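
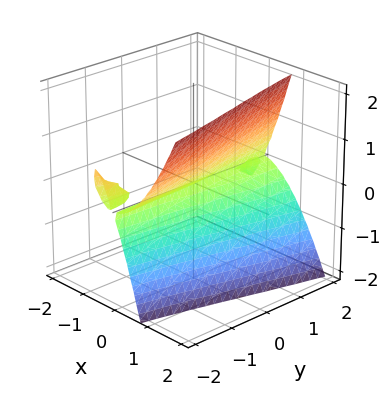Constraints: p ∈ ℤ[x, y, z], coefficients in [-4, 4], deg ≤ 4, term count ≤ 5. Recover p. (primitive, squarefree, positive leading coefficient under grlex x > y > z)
2*x^3 + x*y*z - z^2

1. I count 3 distinct pieces.
2. Degree: a generic line meets the surface in up to 3 points, so deg p = 3.
3. From the visible intercepts: the visible y-axis segment lies entirely on the surface; one x-axis crossing is at x = 0; it crosses the z-axis at the gridline z = 0.
4. Fitting integer coefficients to these (and the overall shape) gives p.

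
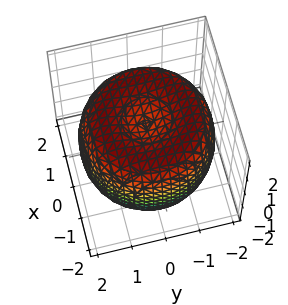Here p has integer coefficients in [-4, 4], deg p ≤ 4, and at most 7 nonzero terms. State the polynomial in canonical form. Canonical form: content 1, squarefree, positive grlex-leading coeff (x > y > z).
(a) The degree is 4 — no degree-3 surface has this shape.
(b) Symmetries: rotational symmetry about the z-axis ⇒ p depends on x, y only through x² + y².
(c) Checking where it meets the axes: the z-axis gridline crossings are at z ∈ {-1, 1}; a circular section at z = 1 has radius between 1 and 2.
(d) Solving for integer coefficients yields p as stated.

x^4 + 2*x^2*y^2 + y^4 - 3*x^2 - 3*y^2 + 2*z^2 - 2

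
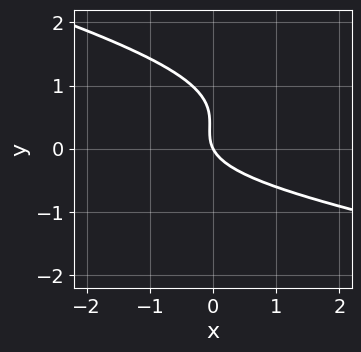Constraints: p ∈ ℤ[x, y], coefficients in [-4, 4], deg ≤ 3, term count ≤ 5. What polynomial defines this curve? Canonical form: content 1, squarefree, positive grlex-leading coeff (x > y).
x*y^2 + 3*y^3 - 3*y^2 + 2*x + y

1. Degree: the shape is more complex than any degree-2 curve, so deg p = 3.
2. From the visible intercepts: one y-axis crossing is at y = 0; it crosses the x-axis at the gridline x = 0.
3. Assembling these constraints gives the stated polynomial.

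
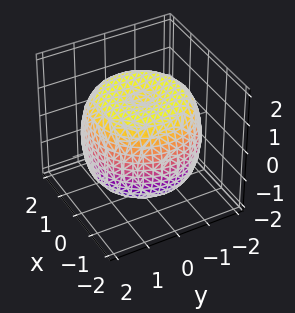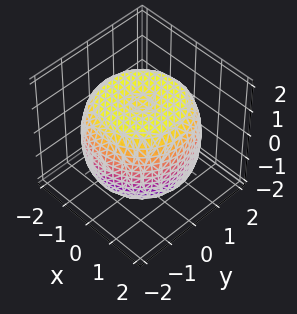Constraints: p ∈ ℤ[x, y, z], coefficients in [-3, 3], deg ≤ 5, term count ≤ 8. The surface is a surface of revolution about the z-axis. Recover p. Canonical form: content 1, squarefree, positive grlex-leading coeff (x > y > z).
x^4 + 2*x^2*y^2 + y^4 - 2*x^2 - 2*y^2 + 2*z^2 - 3

deg p = 4.
By symmetry, the surface is invariant under rotation about z: p = q(x² + y², z).
Reading off the gridlines: a circular section at z = 0 has radius between 1 and 2.
Solving for integer coefficients yields p as stated.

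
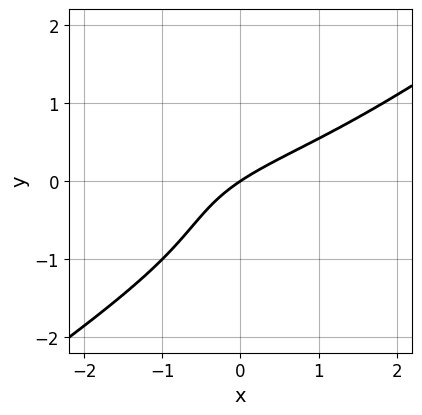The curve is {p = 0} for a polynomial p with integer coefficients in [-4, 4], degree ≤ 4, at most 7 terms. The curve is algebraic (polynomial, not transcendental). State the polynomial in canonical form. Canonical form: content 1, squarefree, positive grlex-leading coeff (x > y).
First, the degree is 3 — no degree-2 curve has this shape.
Next, reading off the gridlines: one x-axis crossing is at x = 0; one y-axis crossing is at y = 0.
Finally, assembling these constraints gives the stated polynomial.

x^2*y - 2*y^3 - 2*y^2 + 2*x - 3*y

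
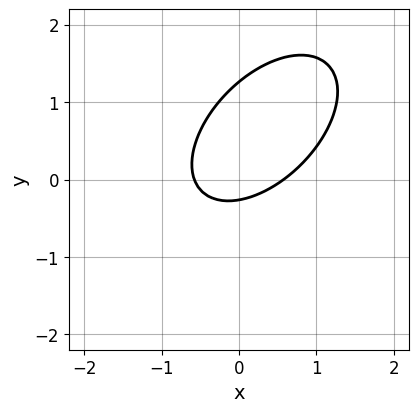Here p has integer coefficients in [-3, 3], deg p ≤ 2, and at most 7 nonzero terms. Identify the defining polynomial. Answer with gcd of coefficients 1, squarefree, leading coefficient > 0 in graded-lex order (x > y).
3*x^2 - 3*x*y + 3*y^2 - 3*y - 1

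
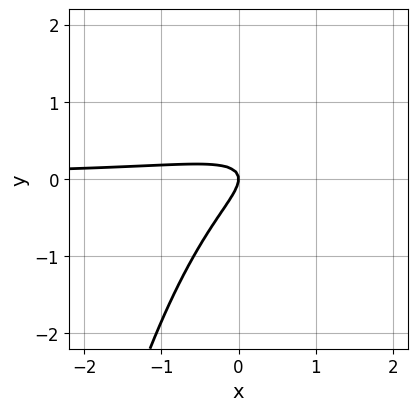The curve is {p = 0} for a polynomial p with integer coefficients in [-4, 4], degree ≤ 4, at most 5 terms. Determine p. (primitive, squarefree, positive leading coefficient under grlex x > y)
First, degree: no degree-2 curve has this shape, so deg p = 3.
Then, observable constraints: it crosses the y-axis at the gridline y = 0; one x-axis crossing is at x = 0.
Finally, these observations pin down the coefficients.

2*x^2*y - 3*x*y + 3*y^2 + x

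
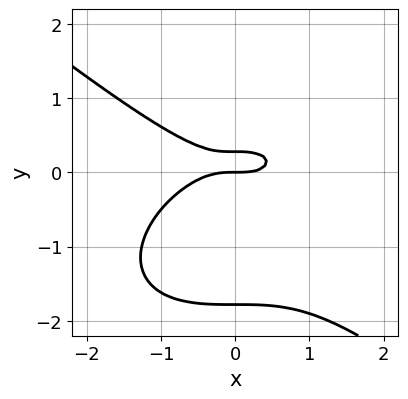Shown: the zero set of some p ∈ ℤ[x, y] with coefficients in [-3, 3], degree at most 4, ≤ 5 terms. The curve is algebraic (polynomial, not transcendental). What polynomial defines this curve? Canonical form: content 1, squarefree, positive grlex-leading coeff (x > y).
x^3 + 2*y^3 + 3*y^2 - y

1. Degree: a generic line meets the curve in up to 3 points, so deg p = 3.
2. From the axis intercepts and sections: it crosses the x-axis at the gridline x = 0; it meets the y-axis at y = 0 (among the integer gridlines).
3. Together with the visible shape, these determine p as stated.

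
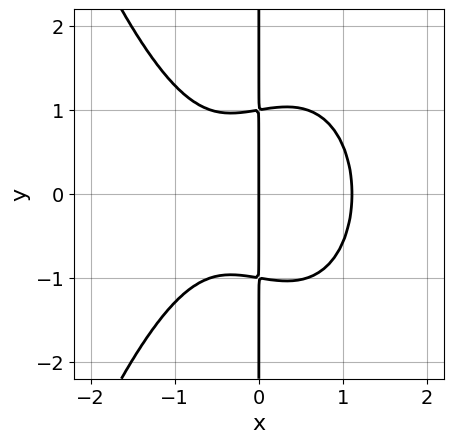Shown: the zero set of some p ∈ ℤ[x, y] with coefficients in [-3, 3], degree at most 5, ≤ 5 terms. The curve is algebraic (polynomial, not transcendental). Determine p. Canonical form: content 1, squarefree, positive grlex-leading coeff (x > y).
3*x^4 + 3*x*y^2 - x^2 - 3*x

The degree is 4 — no degree-3 curve has this shape.
Symmetries: it's symmetric under y → −y, forcing even powers of y.
From the axis intercepts and sections: the visible y-axis segment lies entirely on the curve; it meets the x-axis at x = 0 (among the integer gridlines).
Matching integer coefficients to the picture gives p.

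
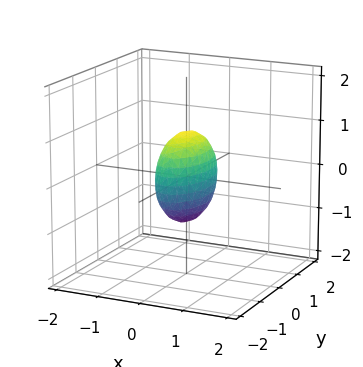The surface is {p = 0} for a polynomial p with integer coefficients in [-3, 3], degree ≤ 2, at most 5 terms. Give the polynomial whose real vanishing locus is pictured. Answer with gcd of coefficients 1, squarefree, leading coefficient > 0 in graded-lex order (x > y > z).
3*x^2 + y^2 + z^2 - 1

First, deg p = 2.
Next, symmetries: the x ↦ −x reflection is a symmetry, so x appears only in even powers; mirror symmetry y ↦ −y ⇒ only even powers of y; the z ↦ −z reflection is a symmetry, so z appears only in even powers.
Next, against the integer gridlines: the z-axis gridline crossings are at z ∈ {-1, 1}; among the integer gridlines, it crosses the y-axis at y ∈ {-1, 1}.
Finally, the integer polynomial consistent with all of this is the stated p.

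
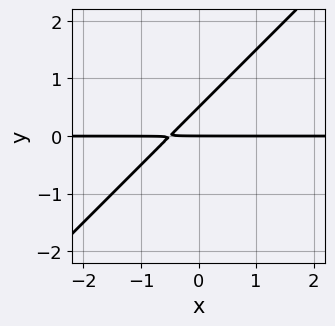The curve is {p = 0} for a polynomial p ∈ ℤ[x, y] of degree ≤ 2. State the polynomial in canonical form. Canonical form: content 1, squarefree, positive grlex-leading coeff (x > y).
(a) Degree: a generic line meets the curve in up to 2 points, so deg p = 2.
(b) Observable constraints: it crosses the y-axis at the gridline y = 0; the visible x-axis segment lies entirely on the curve.
(c) Assembling these constraints gives the stated polynomial.

2*x*y - 2*y^2 + y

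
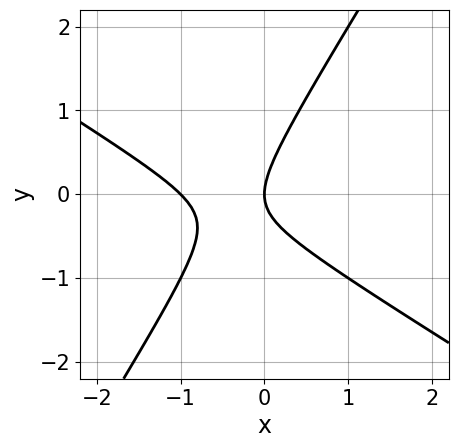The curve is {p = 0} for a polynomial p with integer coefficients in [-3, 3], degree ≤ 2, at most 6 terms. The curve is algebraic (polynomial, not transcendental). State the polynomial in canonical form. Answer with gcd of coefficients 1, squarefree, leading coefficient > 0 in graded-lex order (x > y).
Degree: no degree-1 curve has this shape, so deg p = 2.
Checking where it meets the axes: it meets the y-axis at y = 0 (among the integer gridlines); among the integer gridlines, it crosses the x-axis at x ∈ {-1, 0}.
The integer polynomial consistent with all of this is the stated p.

x^2 + x*y - y^2 + x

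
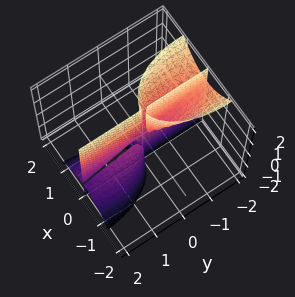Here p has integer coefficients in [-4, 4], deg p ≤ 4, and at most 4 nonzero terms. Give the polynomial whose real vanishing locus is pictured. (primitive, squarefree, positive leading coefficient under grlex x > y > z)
1. There are 3 components.
2. The degree is 3 — no degree-2 surface has this shape.
3. Observable constraints: every point of the y-axis in the box is on the surface; it meets the x-axis at x = 0 (among the integer gridlines).
4. Assembling these constraints gives the stated polynomial.

3*x^3 + x*y^2 + 2*x*y*z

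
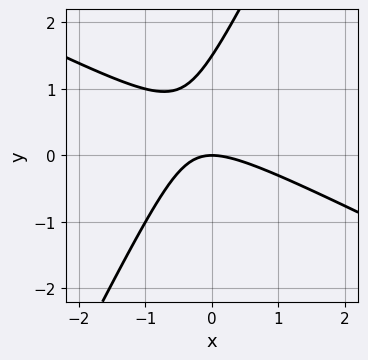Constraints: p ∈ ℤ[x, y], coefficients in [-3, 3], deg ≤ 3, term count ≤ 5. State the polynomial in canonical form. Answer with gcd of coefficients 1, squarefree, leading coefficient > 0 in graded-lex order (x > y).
1. Degree: no degree-1 curve has this shape, so deg p = 2.
2. Checking where it meets the axes: it meets the x-axis at x = 0 (among the integer gridlines); one y-axis crossing is at y = 0.
3. Assembling these constraints gives the stated polynomial.

2*x^2 + 3*x*y - 2*y^2 + 3*y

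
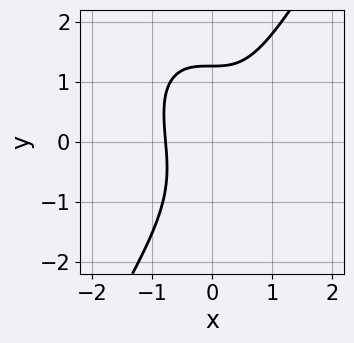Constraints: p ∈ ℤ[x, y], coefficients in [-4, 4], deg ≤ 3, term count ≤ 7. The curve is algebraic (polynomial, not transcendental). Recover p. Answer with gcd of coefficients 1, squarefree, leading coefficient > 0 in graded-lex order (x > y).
First, the degree is 3 — the shape is more complex than any degree-2 curve.
Finally, solving for integer coefficients yields p as stated.

3*x^3 + x^2*y - y^3 - x^2 + 2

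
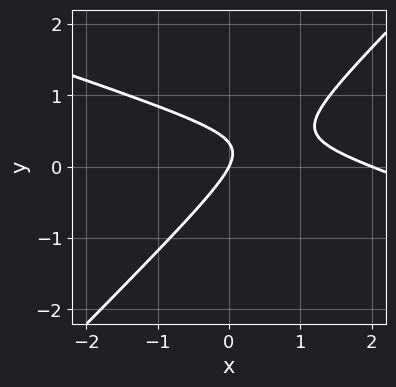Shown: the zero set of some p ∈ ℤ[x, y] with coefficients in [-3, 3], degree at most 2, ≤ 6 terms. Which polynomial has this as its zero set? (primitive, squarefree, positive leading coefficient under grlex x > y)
x^2 + 2*x*y - 3*y^2 - 2*x + y

First, degree: the shape is more complex than any degree-1 curve, so deg p = 2.
Then, checking where it meets the axes: among the integer gridlines, it crosses the x-axis at x ∈ {0, 2}; it meets the y-axis at y = 0 (among the integer gridlines).
Finally, matching integer coefficients to the picture gives p.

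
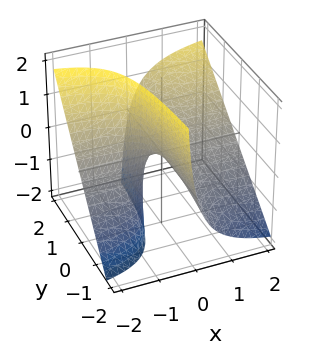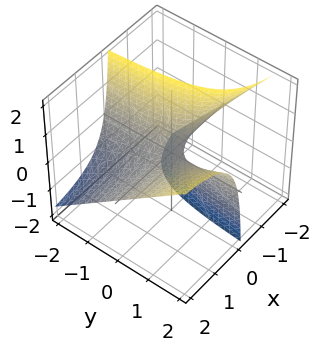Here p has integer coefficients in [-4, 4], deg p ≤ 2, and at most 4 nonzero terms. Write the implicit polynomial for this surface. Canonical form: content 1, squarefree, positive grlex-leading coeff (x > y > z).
2*x*y - 2*x*z - z

1. The degree is 2 — no degree-1 surface has this shape.
2. Observable constraints: the visible x-axis segment lies entirely on the surface; it meets the z-axis at z = 0 (among the integer gridlines); the visible y-axis segment lies entirely on the surface.
3. Fitting integer coefficients to these (and the overall shape) gives p.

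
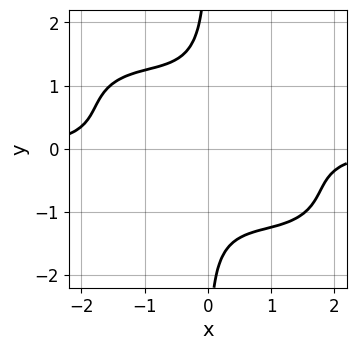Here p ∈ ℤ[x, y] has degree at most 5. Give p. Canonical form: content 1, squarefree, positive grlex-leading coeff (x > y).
First, the degree is 4 — a generic line meets the curve in up to 4 points.
Next, against the integer gridlines: it misses every integer gridline on the x-axis; no y-intercept at any integer in the box.
Finally, putting this together gives p.

x^3*y + 2*x^2*y^2 + 2*x*y^3 + 2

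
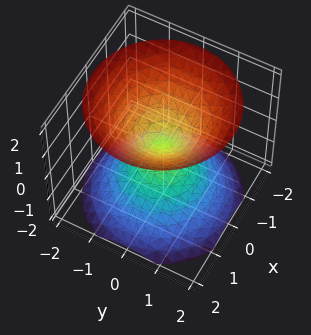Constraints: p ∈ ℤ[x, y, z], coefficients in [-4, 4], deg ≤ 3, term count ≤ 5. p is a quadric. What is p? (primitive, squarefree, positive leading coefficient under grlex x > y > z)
x^2 + y^2 - z^2

The picture has 2 separate pieces. They look like related sheets of one shape, so recover p as a whole.
The degree is 2 — two nappes meeting at a single point; a quadric.
Symmetries: the surface is invariant under rotation about z: p = q(x² + y², z); mirror symmetry z ↦ −z ⇒ only even powers of z.
Against the integer gridlines: it crosses the y-axis at the gridline y = 0; it crosses the x-axis at the gridline x = 0.
Putting this together gives p.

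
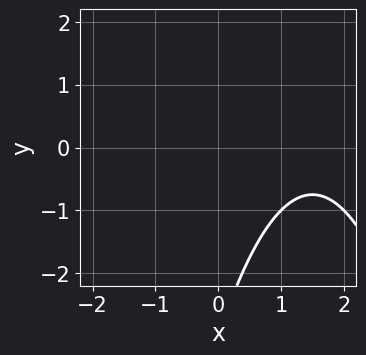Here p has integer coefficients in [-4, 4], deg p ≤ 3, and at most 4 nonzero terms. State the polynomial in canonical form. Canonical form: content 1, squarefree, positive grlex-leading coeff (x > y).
(a) Degree: the shape is more complex than any degree-1 curve, so deg p = 2.
(b) From the visible intercepts: it misses every integer gridline on the y-axis; no x-intercept at any integer in the box.
(c) These observations pin down the coefficients.

x^2 - 3*x + y + 3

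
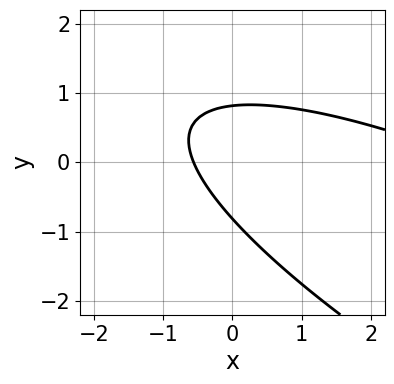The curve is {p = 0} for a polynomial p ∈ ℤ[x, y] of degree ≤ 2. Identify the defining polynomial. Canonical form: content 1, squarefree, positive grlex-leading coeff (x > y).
(a) Degree: no degree-1 curve has this shape, so deg p = 2.
(b) Matching integer coefficients to the picture gives p.

x^2 + 3*x*y + 3*y^2 - 3*x - 2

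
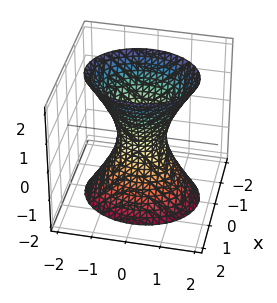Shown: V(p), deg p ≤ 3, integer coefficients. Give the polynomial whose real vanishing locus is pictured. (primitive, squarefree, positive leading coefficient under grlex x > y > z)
The degree is 2 — one connected sheet with a waist; a quadric.
Symmetries: the x ↦ −x reflection is a symmetry, so x appears only in even powers; mirror symmetry y ↦ −y ⇒ only even powers of y; the z ↦ −z reflection is a symmetry, so z appears only in even powers.
From the visible intercepts: no z-intercept at any integer in the box.
Solving for integer coefficients yields p as stated.

3*x^2 + 2*y^2 - z^2 - 1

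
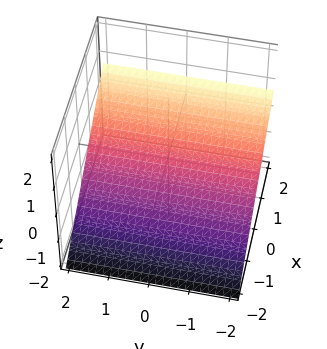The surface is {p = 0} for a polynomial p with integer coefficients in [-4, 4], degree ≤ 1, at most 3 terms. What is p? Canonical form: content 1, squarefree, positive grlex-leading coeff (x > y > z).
2*x - 3*z - 2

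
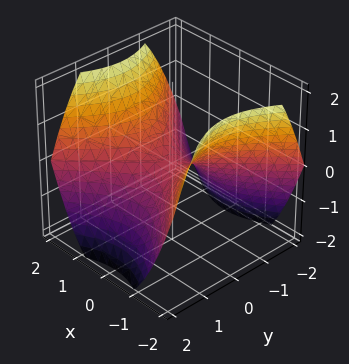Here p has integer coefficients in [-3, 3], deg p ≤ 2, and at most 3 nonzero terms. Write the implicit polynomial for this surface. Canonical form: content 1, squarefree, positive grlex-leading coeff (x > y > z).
First, deg p = 2.
Next, symmetries: it's symmetric under y → −y, forcing even powers of y; mirror symmetry x ↦ −x ⇒ only even powers of x.
Next, against the integer gridlines: it crosses the y-axis at the gridline y = 0; it crosses the z-axis at the gridline z = 0; one x-axis crossing is at x = 0.
Finally, matching integer coefficients to the picture gives p.

2*x^2 - 2*y^2 - 3*z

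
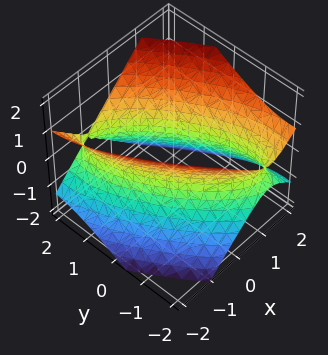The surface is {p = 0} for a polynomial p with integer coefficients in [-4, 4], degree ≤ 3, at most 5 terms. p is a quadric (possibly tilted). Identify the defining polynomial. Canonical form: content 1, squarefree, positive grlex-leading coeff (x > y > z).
2*x^2 + 2*x*y + y^2 - 2*z^2 - 2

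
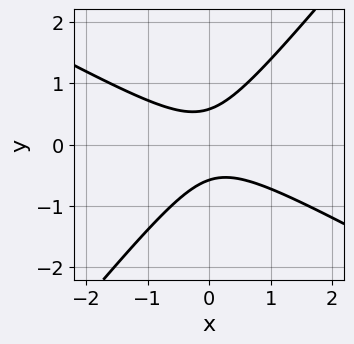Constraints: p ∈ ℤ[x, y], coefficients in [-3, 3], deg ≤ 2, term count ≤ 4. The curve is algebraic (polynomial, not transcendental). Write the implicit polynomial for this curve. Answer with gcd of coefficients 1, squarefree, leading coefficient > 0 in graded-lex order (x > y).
2*x^2 + 2*x*y - 3*y^2 + 1

The degree is 2 — the shape is more complex than any degree-1 curve.
Against the integer gridlines: the curve avoids every integer x-axis point in the box.
Putting this together gives p.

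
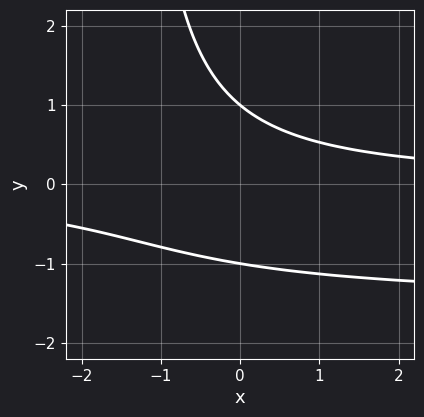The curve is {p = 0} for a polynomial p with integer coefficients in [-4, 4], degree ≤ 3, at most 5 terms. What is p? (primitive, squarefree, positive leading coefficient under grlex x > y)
2*x*y^2 + 3*x*y + 3*y^2 - 3

First, the degree is 3 — a generic line meets the curve in up to 3 points.
Next, observable constraints: the y-axis gridline crossings are at y ∈ {-1, 1}; the curve avoids every integer x-axis point in the box.
Finally, the integer polynomial consistent with all of this is the stated p.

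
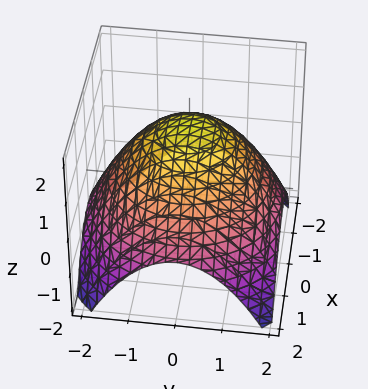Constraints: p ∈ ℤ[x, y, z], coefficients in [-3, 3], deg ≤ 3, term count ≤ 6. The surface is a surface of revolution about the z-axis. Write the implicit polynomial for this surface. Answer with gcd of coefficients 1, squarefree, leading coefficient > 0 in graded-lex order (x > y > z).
x^2 + y^2 + 2*z - 3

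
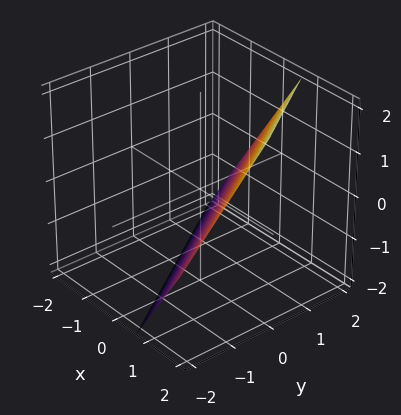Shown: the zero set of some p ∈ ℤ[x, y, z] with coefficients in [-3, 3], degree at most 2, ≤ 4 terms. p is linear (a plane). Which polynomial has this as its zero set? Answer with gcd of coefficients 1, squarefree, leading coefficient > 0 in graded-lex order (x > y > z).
deg p = 1.
Reading off the gridlines: it meets the z-axis at z = -1 (among the integer gridlines); it meets the y-axis at y = 1 (among the integer gridlines).
Together with the visible shape, these determine p as stated.

3*x + 2*y - 2*z - 2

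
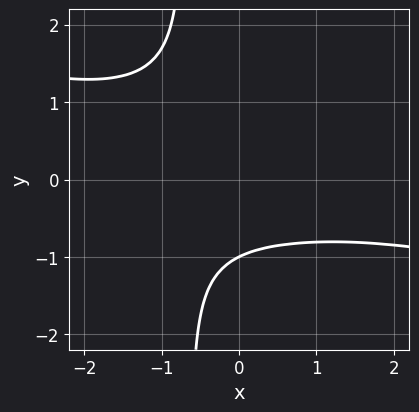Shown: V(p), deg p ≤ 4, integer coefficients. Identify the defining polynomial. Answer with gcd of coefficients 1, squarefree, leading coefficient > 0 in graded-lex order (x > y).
x^2*y^2 + 3*x*y^3 + 2*y^3 + 2

1. Degree: a generic line meets the curve in up to 4 points, so deg p = 4.
2. Observable constraints: the curve avoids every integer x-axis point in the box; it meets the y-axis at y = -1 (among the integer gridlines).
3. Together with the visible shape, these determine p as stated.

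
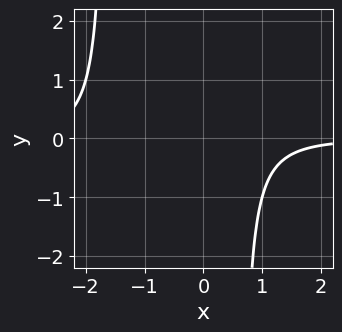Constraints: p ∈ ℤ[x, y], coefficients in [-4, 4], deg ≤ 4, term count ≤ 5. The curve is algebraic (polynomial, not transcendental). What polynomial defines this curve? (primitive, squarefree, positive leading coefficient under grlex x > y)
2*x^3*y + 3*x^2*y - x*y - y + 3

1. deg p = 4. No degree-3 curve has this shape.
2. Against the integer gridlines: the curve avoids every integer x-axis point in the box; it misses every integer gridline on the y-axis.
3. Assembling these constraints gives the stated polynomial.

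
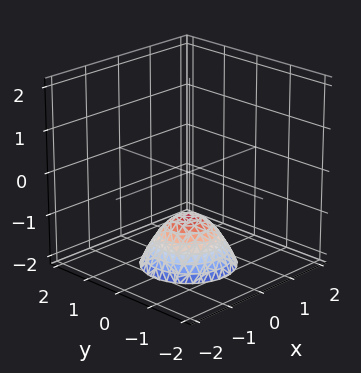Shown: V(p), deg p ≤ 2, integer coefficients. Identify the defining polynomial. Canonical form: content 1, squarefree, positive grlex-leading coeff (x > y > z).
x^2 + y^2 + z + 1

The degree is 2 — a generic line meets the surface in up to 2 points.
By symmetry, the z-axis is an axis of rotation, so x and y enter only as x² + y².
From the axis intercepts and sections: one z-axis crossing is at z = -1; the surface avoids every integer x-axis point in the box.
Putting this together gives p.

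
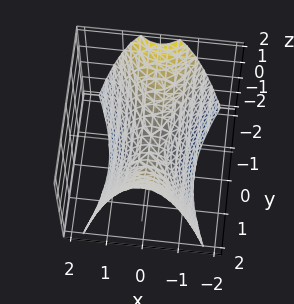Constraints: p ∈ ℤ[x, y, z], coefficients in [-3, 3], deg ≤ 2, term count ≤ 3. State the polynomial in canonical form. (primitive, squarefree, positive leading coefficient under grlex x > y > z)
First, degree: a saddle surface; a quadric, so deg p = 2.
Then, symmetries: mirror symmetry y ↦ −y ⇒ only even powers of y; the x ↦ −x reflection is a symmetry, so x appears only in even powers.
Next, from the axis intercepts and sections: one z-axis crossing is at z = 0; one x-axis crossing is at x = 0; it crosses the y-axis at the gridline y = 0.
Finally, these observations pin down the coefficients.

3*x^2 - y^2 + 2*z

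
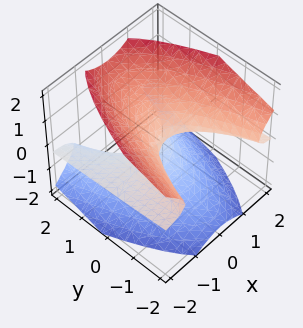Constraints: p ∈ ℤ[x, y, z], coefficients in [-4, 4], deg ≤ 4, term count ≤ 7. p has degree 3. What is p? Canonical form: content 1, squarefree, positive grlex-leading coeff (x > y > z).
3*x^2*z + 2*y*z^2 - 3*z^3 + y + z

First, the degree is 3 — the shape is more complex than any degree-2 surface.
Then, from the axis intercepts and sections: every point of the x-axis in the box is on the surface; one y-axis crossing is at y = 0.
Finally, matching integer coefficients to the picture gives p.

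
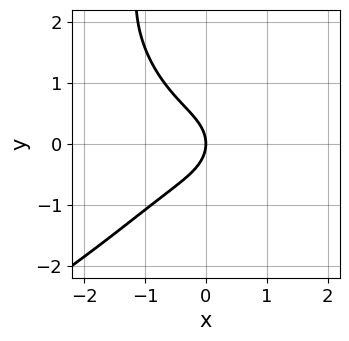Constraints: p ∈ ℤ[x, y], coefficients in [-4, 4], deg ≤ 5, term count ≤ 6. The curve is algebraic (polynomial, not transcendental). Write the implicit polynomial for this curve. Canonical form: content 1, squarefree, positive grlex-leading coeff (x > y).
deg p = 4.
Observable constraints: one x-axis crossing is at x = 0; it crosses the y-axis at the gridline y = 0.
These observations pin down the coefficients.

x*y^3 + 3*x^3 - x*y^2 + 3*y^2 + 3*x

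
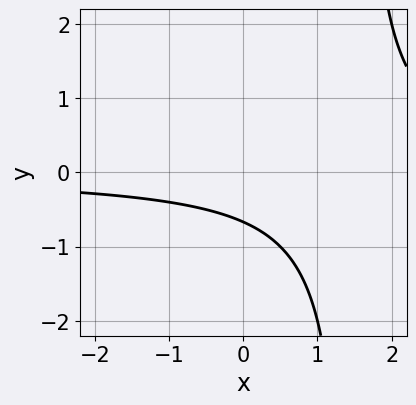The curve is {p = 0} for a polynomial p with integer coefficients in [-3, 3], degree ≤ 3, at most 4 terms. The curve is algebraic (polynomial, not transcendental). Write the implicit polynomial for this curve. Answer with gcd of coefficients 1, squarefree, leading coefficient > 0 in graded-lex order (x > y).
First, the degree is 2 — no degree-1 curve has this shape.
Then, against the integer gridlines: it misses every integer gridline on the x-axis.
Finally, the integer polynomial consistent with all of this is the stated p.

2*x*y - 3*y - 2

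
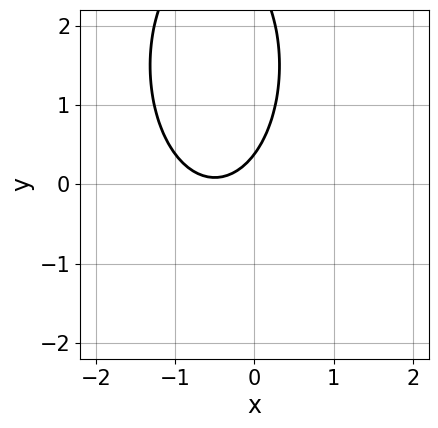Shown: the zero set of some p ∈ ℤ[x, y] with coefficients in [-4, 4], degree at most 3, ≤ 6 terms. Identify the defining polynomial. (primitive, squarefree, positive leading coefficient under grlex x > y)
(a) deg p = 2. No degree-1 curve has this shape.
(b) From the axis intercepts and sections: the curve avoids every integer x-axis point in the box.
(c) Matching integer coefficients to the picture gives p.

3*x^2 + y^2 + 3*x - 3*y + 1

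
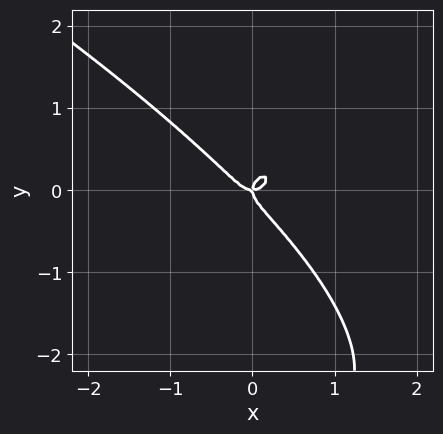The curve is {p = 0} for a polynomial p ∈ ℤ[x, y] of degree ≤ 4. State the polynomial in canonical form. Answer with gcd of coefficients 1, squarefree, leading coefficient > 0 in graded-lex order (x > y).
First, degree: the shape is more complex than any degree-3 curve, so deg p = 4.
Next, reading off the gridlines: it meets the x-axis at x = 0 (among the integer gridlines); it meets the y-axis at y = 0 (among the integer gridlines).
Finally, together with the visible shape, these determine p as stated.

y^4 + 3*x^3 + 3*y^3 - x*y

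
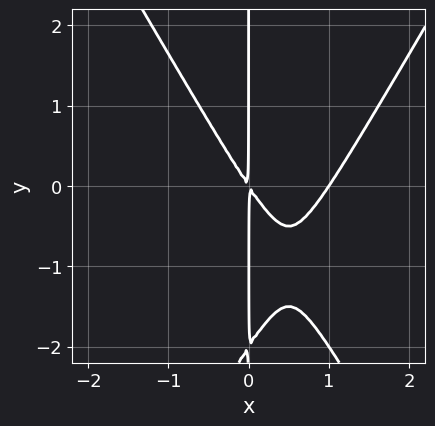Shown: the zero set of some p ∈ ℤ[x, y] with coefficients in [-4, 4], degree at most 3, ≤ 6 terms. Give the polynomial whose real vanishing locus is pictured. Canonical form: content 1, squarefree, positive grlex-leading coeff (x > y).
1. Degree: the shape is more complex than any degree-2 curve, so deg p = 3.
2. From the visible intercepts: one x-axis crossing is at x = 1; the visible y-axis segment lies entirely on the curve.
3. These observations pin down the coefficients.

3*x^3 - x*y^2 - 3*x^2 - 2*x*y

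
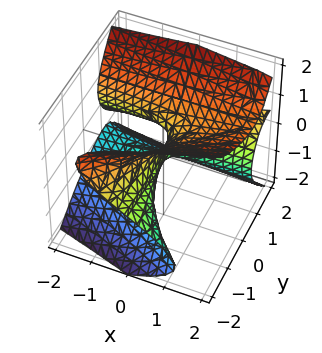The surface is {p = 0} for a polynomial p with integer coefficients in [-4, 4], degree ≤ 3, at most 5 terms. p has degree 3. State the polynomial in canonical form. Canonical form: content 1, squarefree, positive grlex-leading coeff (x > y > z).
First, the degree is 3 — no degree-2 surface has this shape.
Next, observable constraints: it crosses the x-axis at the gridline x = 0; it crosses the z-axis at the gridline z = 0; the visible y-axis segment lies entirely on the surface.
Finally, these observations pin down the coefficients.

y^2*z - z^3 - x*y + x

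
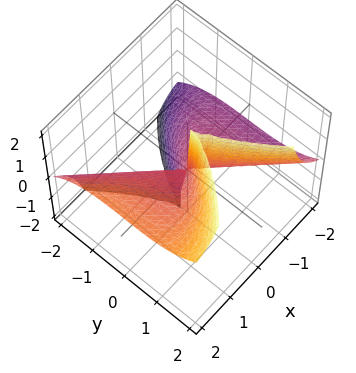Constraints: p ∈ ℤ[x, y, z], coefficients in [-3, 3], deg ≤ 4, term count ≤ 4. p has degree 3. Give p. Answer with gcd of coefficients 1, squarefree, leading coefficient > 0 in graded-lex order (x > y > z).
x^3 - 3*x^2*z + y^3

Degree: the shape is more complex than any degree-2 surface, so deg p = 3.
Reading off the gridlines: the visible z-axis segment lies entirely on the surface; it crosses the x-axis at the gridline x = 0; it crosses the y-axis at the gridline y = 0.
Putting this together gives p.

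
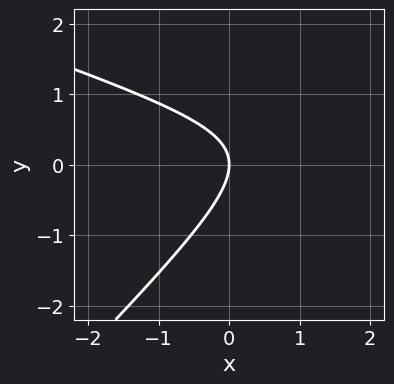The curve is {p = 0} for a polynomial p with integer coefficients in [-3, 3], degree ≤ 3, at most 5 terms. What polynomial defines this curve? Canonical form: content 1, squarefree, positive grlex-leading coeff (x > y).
x^2 + 2*x*y - 3*y^2 - 3*x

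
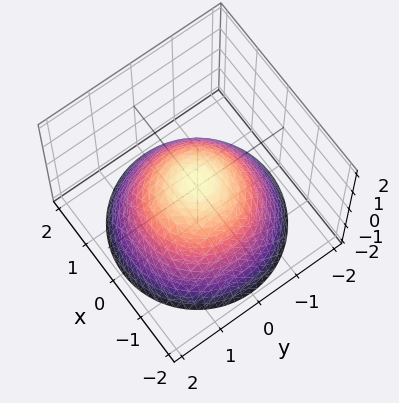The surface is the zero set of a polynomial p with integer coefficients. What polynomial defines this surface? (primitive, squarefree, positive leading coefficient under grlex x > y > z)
First, the degree is 2 — the shape is more complex than any degree-1 surface.
Next, symmetry: the z-axis is an axis of rotation, so x and y enter only as x² + y².
Next, from the visible intercepts: a circular section at z = 0 has radius between 0 and 1.
Finally, putting this together gives p.

2*x^2 + 2*y^2 + 3*z - 1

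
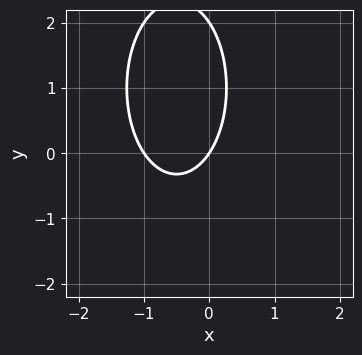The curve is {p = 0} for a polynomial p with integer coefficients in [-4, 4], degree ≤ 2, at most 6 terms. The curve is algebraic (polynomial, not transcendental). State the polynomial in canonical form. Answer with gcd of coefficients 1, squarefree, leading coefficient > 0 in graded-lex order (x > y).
3*x^2 + y^2 + 3*x - 2*y

First, degree: the shape is more complex than any degree-1 curve, so deg p = 2.
Then, reading off the gridlines: the x-axis gridline crossings are at x ∈ {-1, 0}; the y-axis gridline crossings are at y ∈ {0, 2}.
Finally, putting this together gives p.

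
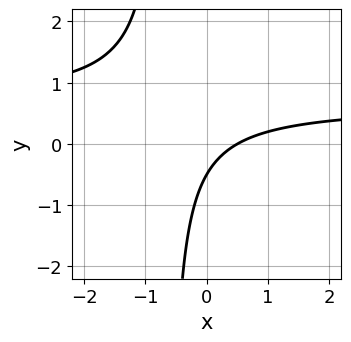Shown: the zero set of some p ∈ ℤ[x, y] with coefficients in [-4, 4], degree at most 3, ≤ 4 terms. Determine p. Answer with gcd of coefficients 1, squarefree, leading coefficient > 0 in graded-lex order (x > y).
3*x*y - 2*x + 2*y + 1

First, the degree is 2 — the shape is more complex than any degree-1 curve.
Finally, solving for integer coefficients yields p as stated.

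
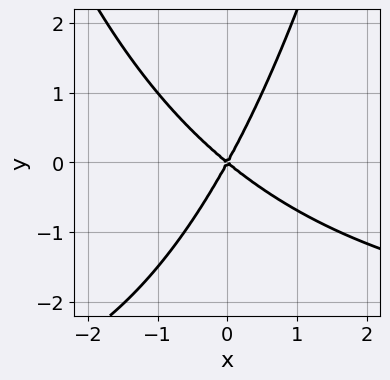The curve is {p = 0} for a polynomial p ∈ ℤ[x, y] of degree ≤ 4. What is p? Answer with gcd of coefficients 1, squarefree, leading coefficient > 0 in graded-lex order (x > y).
x^2*y + 3*x^2 + 2*x*y - 2*y^2

First, the degree is 3 — the shape is more complex than any degree-2 curve.
Then, from the axis intercepts and sections: it meets the x-axis at x = 0 (among the integer gridlines); it crosses the y-axis at the gridline y = 0.
Finally, solving for integer coefficients yields p as stated.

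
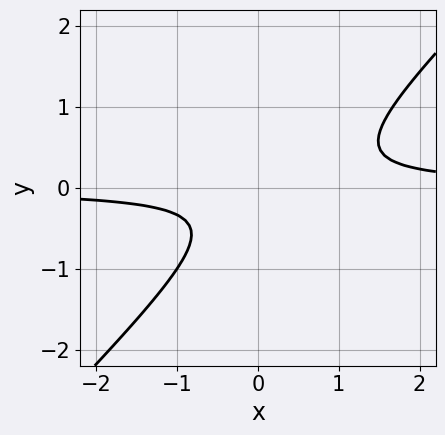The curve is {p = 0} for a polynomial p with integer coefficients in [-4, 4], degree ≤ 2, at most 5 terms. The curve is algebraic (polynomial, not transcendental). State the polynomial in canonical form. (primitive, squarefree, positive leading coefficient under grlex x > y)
(a) The degree is 2 — a generic line meets the curve in up to 2 points.
(b) From the axis intercepts and sections: it misses every integer gridline on the x-axis; it misses every integer gridline on the y-axis.
(c) Putting this together gives p.

3*x*y - 3*y^2 - y - 1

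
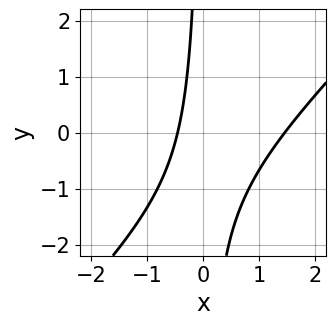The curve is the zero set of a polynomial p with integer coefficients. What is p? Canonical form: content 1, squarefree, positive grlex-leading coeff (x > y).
3*x^2 - 3*x*y - 3*x - 2

First, degree: the shape is more complex than any degree-1 curve, so deg p = 2.
Then, from the visible intercepts: no y-intercept at any integer in the box.
Finally, matching integer coefficients to the picture gives p.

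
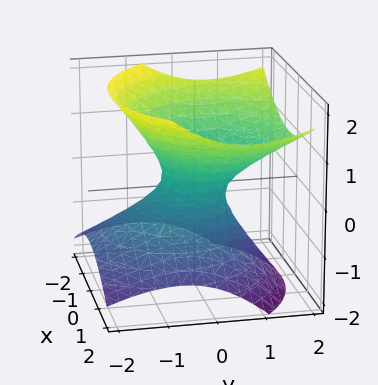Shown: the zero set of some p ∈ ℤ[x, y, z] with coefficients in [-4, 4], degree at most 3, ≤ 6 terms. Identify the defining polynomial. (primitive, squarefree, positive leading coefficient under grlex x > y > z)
2*x^2 + 2*y^2 - 2*y*z - 3*z^2 - 1

1. The degree is 2 — a generic line meets the surface in up to 2 points.
2. Checking where it meets the axes: it misses every integer gridline on the z-axis.
3. Putting this together gives p.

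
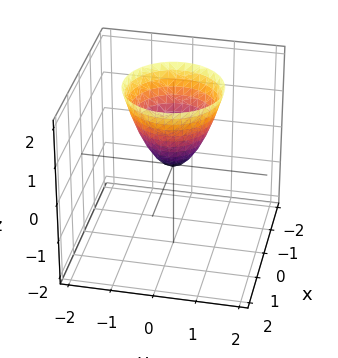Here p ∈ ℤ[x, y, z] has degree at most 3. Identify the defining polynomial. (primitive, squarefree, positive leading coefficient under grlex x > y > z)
3*x^2 + 3*y^2 - 2*z

(a) Degree: a paraboloid; a quadric, so deg p = 2.
(b) By symmetry, every cross-section ⟂ z is a circle, so x, y appear only via x² + y².
(c) From the axis intercepts and sections: one x-axis crossing is at x = 0; it crosses the y-axis at the gridline y = 0; a circular section at z = 1 has radius between 0 and 1.
(d) These observations pin down the coefficients.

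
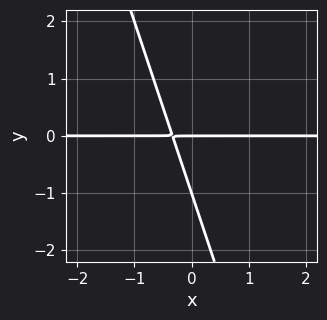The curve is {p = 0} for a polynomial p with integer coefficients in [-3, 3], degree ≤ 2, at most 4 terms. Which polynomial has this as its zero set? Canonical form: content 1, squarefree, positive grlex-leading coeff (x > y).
First, the degree is 2 — a generic line meets the curve in up to 2 points.
Next, from the axis intercepts and sections: among the integer gridlines, it crosses the y-axis at y ∈ {-1, 0}; the visible x-axis segment lies entirely on the curve.
Finally, together with the visible shape, these determine p as stated.

3*x*y + y^2 + y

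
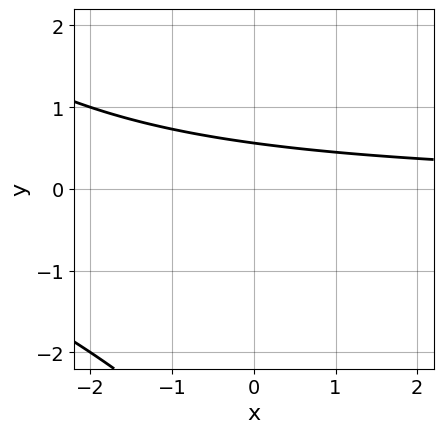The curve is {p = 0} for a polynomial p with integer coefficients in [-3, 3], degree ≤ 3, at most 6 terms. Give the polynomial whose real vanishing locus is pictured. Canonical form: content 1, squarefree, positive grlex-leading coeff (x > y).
1. Degree: a generic line meets the curve in up to 2 points, so deg p = 2.
2. Against the integer gridlines: no x-intercept at any integer in the box.
3. These observations pin down the coefficients.

x*y + y^2 + 3*y - 2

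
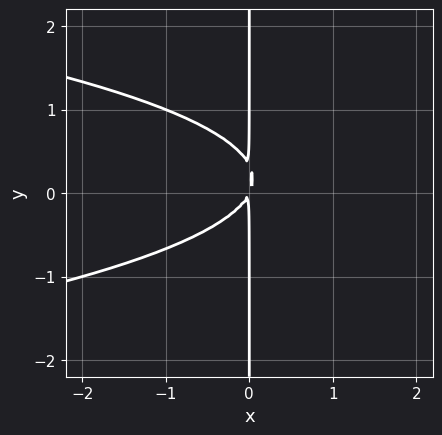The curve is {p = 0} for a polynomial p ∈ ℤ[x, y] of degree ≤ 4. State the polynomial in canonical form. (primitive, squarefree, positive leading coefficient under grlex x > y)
3*x*y^2 + 2*x^2 - x*y

First, the degree is 3 — no degree-2 curve has this shape.
Then, checking where it meets the axes: the visible y-axis segment lies entirely on the curve.
Finally, together with the visible shape, these determine p as stated.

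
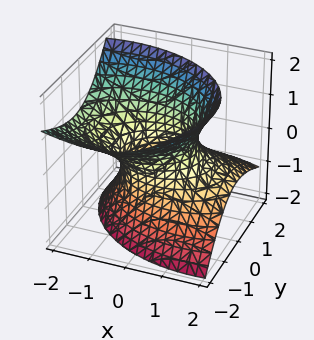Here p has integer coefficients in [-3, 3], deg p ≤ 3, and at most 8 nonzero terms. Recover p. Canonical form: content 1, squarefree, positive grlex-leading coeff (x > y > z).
2*x^2 + 3*x*z + 3*y^2 + 3*y*z - 3*z^2 - 3

The degree is 2 — the shape is more complex than any degree-1 surface.
Checking where it meets the axes: the surface avoids every integer z-axis point in the box; among the integer gridlines, it crosses the y-axis at y ∈ {-1, 1}.
Fitting integer coefficients to these (and the overall shape) gives p.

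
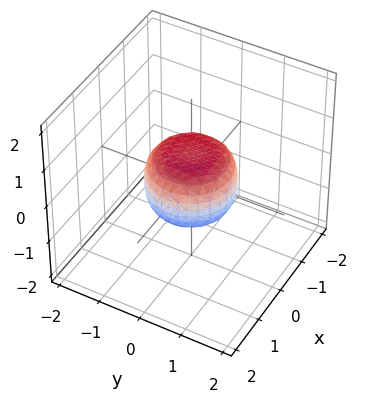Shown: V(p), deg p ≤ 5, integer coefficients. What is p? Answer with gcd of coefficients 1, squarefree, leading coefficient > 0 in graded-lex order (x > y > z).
Degree: no degree-3 surface has this shape, so deg p = 4.
Symmetries: rotational symmetry about the z-axis ⇒ p depends on x, y only through x² + y².
Observable constraints: the y-axis gridline crossings are at y ∈ {-1, 1}; among the integer gridlines, it crosses the x-axis at x ∈ {-1, 1}; a circular section at z = 0 has radius exactly 1.
These observations pin down the coefficients.

2*x^4 + 4*x^2*y^2 + 2*y^4 - x^2 - y^2 + 2*z^2 - 1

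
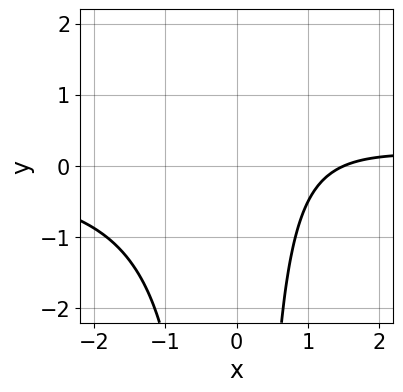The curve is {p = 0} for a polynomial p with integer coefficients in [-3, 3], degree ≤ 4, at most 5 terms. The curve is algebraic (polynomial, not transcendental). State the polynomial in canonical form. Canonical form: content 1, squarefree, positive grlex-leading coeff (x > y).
deg p = 3. A generic line meets the curve in up to 3 points.
Reading off the gridlines: the curve avoids every integer y-axis point in the box.
Together with the visible shape, these determine p as stated.

2*x^2*y - 2*x + 3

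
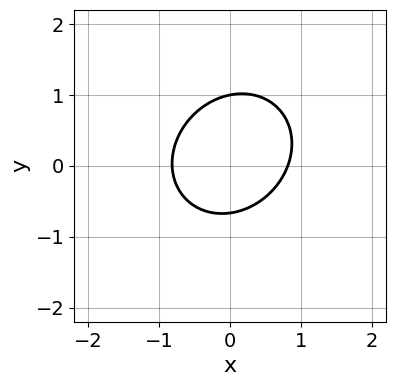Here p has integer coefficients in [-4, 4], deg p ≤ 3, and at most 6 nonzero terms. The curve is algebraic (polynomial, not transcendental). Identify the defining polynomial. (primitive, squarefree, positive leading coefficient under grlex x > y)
Degree: the shape is more complex than any degree-1 curve, so deg p = 2.
Observable constraints: it crosses the y-axis at the gridline y = 1.
Fitting integer coefficients to these (and the overall shape) gives p.

3*x^2 - x*y + 3*y^2 - y - 2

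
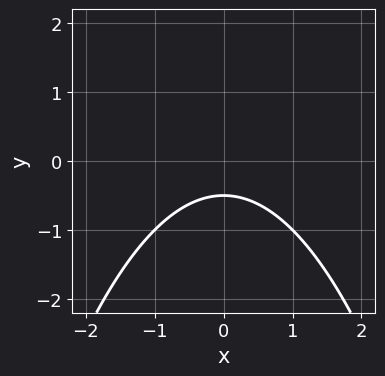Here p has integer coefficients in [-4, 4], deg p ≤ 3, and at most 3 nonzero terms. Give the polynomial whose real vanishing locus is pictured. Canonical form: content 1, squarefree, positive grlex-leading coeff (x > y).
(a) The degree is 2 — a generic line meets the curve in up to 2 points.
(b) Symmetries: mirror symmetry x ↦ −x ⇒ only even powers of x.
(c) From the visible intercepts: it misses every integer gridline on the x-axis.
(d) Together with the visible shape, these determine p as stated.

x^2 + 2*y + 1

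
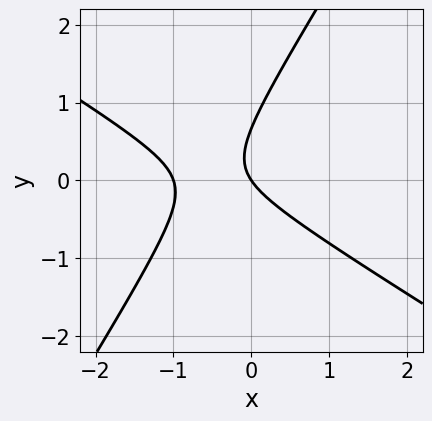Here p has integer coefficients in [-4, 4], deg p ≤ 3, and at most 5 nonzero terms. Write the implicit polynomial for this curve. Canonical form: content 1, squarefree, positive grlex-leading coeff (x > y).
3*x^2 + 3*x*y - 3*y^2 + 3*x + 2*y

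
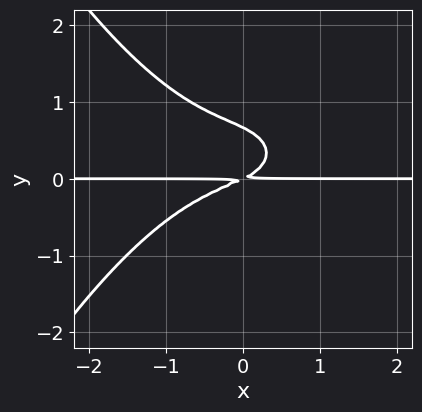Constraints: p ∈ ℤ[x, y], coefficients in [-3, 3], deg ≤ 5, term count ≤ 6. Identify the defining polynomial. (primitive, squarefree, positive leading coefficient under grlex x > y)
x^3*y + 3*y^3 + x*y - 2*y^2

First, degree: no degree-3 curve has this shape, so deg p = 4.
Then, from the visible intercepts: the visible x-axis segment lies entirely on the curve.
Finally, matching integer coefficients to the picture gives p.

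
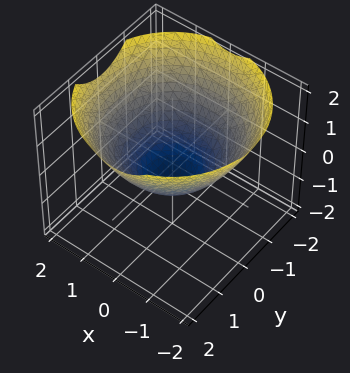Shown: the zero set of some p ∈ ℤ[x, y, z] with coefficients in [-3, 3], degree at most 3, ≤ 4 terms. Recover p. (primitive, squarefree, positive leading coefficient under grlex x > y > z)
x^2 + y^2 - 2*z - 1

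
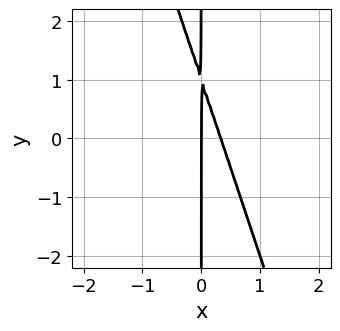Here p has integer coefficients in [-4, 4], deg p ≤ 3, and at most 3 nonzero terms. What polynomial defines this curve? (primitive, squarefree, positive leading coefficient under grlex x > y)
(a) The degree is 2 — a generic line meets the curve in up to 2 points.
(b) Observable constraints: it meets the x-axis at x = 0 (among the integer gridlines); the visible y-axis segment lies entirely on the curve.
(c) Assembling these constraints gives the stated polynomial.

3*x^2 + x*y - x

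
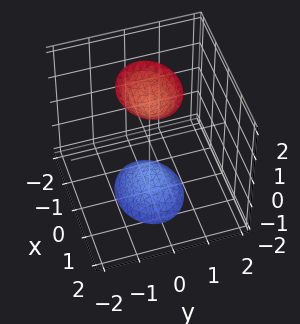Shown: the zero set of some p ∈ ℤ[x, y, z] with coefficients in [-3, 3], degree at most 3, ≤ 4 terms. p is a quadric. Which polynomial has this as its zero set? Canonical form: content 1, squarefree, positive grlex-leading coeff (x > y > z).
I count 2 distinct pieces. They look like related sheets of one shape, so recover p as a whole.
The degree is 2 — two sheets facing apart; a quadric.
Symmetries: it's symmetric under z → −z, forcing even powers of z; it's symmetric under x → −x, forcing even powers of x; mirror symmetry y ↦ −y ⇒ only even powers of y.
From the visible intercepts: it misses every integer gridline on the y-axis; no x-intercept at any integer in the box.
Assembling these constraints gives the stated polynomial.

2*x^2 + 3*y^2 - z^2 + 2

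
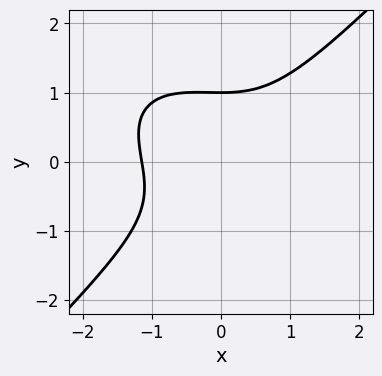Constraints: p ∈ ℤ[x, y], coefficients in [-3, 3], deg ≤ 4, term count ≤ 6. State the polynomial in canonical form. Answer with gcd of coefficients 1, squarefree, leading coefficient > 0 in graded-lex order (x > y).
(a) deg p = 3.
(b) Against the integer gridlines: it crosses the y-axis at the gridline y = 1.
(c) Solving for integer coefficients yields p as stated.

2*x^3 + x^2*y - 3*y^3 + 3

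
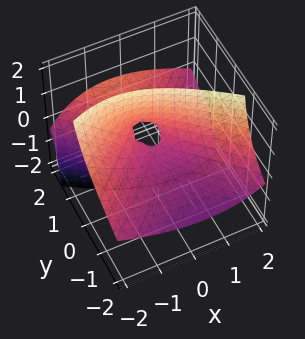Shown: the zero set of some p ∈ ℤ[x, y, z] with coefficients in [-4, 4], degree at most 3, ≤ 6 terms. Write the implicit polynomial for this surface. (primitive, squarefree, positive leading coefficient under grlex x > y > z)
x^2 + x*z - y^2 + 3*y*z - z

First, deg p = 2.
Then, against the integer gridlines: one x-axis crossing is at x = 0; one z-axis crossing is at z = 0; one y-axis crossing is at y = 0.
Finally, assembling these constraints gives the stated polynomial.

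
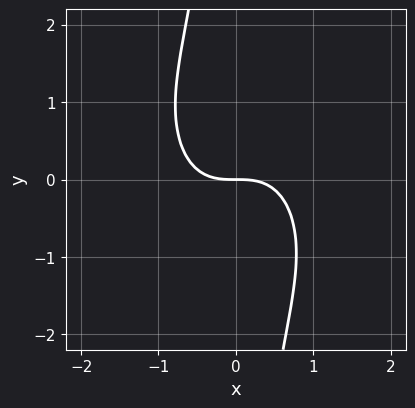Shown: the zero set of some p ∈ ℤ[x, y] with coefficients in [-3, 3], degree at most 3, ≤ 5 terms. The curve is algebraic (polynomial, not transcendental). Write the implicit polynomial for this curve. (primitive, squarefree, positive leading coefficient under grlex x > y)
3*x^3 + 2*x*y^2 + 3*y

1. The degree is 3 — a generic line meets the curve in up to 3 points.
2. Against the integer gridlines: it meets the x-axis at x = 0 (among the integer gridlines); it crosses the y-axis at the gridline y = 0.
3. Putting this together gives p.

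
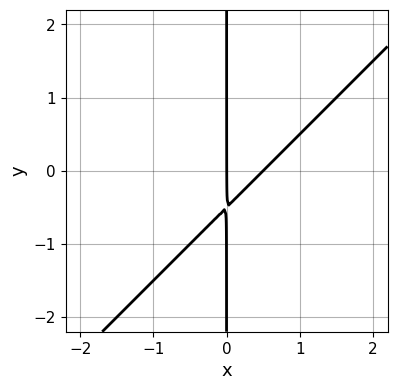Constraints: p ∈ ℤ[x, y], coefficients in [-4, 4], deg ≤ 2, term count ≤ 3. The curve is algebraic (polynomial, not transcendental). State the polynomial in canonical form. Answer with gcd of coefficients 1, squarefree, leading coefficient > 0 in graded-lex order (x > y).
2*x^2 - 2*x*y - x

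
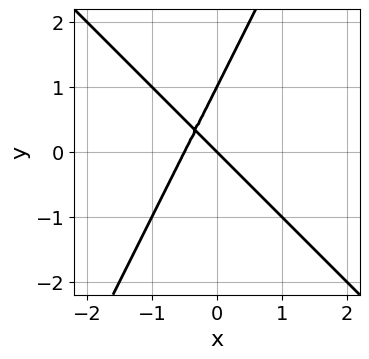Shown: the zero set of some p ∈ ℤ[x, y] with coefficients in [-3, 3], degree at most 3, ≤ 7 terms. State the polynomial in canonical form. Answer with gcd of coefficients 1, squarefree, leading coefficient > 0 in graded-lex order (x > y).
2*x^2 + x*y - y^2 + x + y

(a) Degree: no degree-1 curve has this shape, so deg p = 2.
(b) Against the integer gridlines: among the integer gridlines, it crosses the y-axis at y ∈ {0, 1}; one x-axis crossing is at x = 0.
(c) Solving for integer coefficients yields p as stated.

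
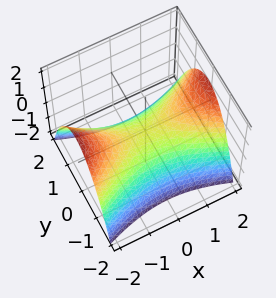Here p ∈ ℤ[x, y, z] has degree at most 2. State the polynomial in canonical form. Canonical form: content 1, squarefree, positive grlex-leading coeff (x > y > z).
1. Degree: a hyperbolic paraboloid; a quadric, so deg p = 2.
2. Symmetries: mirror symmetry y ↦ −y ⇒ only even powers of y; it's symmetric under x → −x, forcing even powers of x.
3. Reading off the gridlines: it meets the x-axis at x = 0 (among the integer gridlines); one z-axis crossing is at z = 0; it meets the y-axis at y = 0 (among the integer gridlines).
4. Together with the visible shape, these determine p as stated.

x^2 - 3*y^2 - 3*z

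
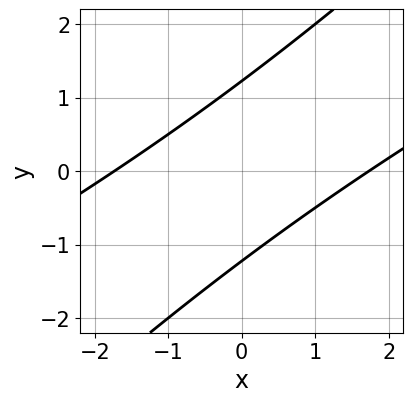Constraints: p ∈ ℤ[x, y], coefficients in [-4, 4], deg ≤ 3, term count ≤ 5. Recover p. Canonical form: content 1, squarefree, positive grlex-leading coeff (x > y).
x^2 - 3*x*y + 2*y^2 - 3

First, degree: the shape is more complex than any degree-1 curve, so deg p = 2.
Finally, matching integer coefficients to the picture gives p.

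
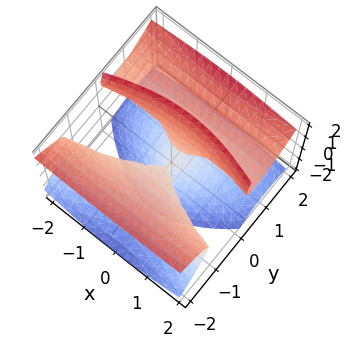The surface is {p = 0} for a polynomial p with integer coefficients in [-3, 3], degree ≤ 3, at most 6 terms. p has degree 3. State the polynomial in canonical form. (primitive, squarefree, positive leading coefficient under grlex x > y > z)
x^2*z - 2*y^3 + 3*y*z^2 - z^3 - x^2

1. The picture has 2 separate pieces. Treating them together as one polynomial.
2. Degree: a generic line meets the surface in up to 3 points, so deg p = 3.
3. Reading off the gridlines: it crosses the y-axis at the gridline y = 0; it crosses the z-axis at the gridline z = 0; it crosses the x-axis at the gridline x = 0.
4. Putting this together gives p.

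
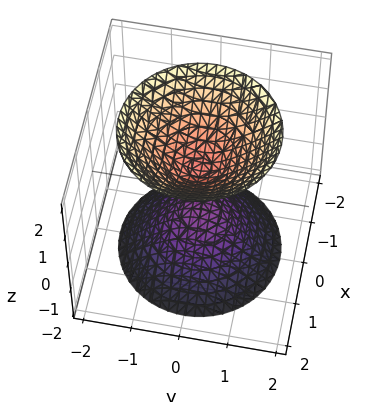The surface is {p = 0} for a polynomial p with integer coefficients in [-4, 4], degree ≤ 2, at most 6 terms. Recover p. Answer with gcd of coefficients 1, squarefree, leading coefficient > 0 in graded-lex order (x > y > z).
First, I count 2 distinct pieces.
Next, degree: a generic line meets the surface in up to 2 points, so deg p = 2.
Next, symmetries: rotational symmetry about the z-axis ⇒ p depends on x, y only through x² + y².
Then, reading off the gridlines: a circular section at z = 1 has radius between 0 and 1; no y-intercept at any integer in the box; it misses every integer gridline on the x-axis.
Finally, together with the visible shape, these determine p as stated.

3*x^2 + 3*y^2 - 2*z^2 + 1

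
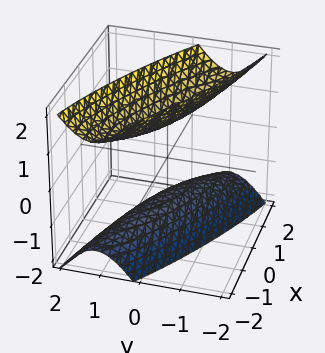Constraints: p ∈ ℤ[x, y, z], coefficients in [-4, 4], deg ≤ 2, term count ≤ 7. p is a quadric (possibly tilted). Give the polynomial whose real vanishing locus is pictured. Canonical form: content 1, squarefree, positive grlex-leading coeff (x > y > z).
First, I count 2 distinct pieces. Treating them together as one polynomial.
Then, the degree is 2 — a generic line meets the surface in up to 2 points.
Then, reading off the gridlines: it misses every integer gridline on the x-axis; among the integer gridlines, it crosses the z-axis at z ∈ {-1, 1}.
Finally, fitting integer coefficients to these (and the overall shape) gives p.

x^2 + 3*x*y + 3*y^2 - z^2 + 1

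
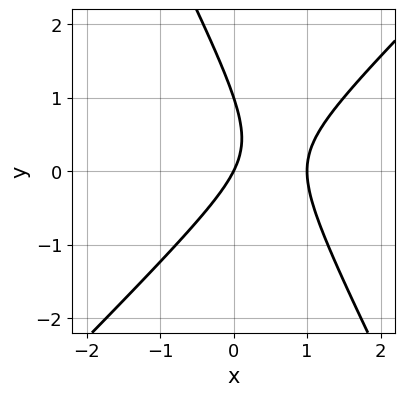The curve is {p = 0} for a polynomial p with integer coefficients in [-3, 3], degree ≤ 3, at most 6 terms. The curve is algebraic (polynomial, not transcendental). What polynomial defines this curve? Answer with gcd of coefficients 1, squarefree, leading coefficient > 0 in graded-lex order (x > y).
First, deg p = 2. A generic line meets the curve in up to 2 points.
Next, checking where it meets the axes: among the integer gridlines, it crosses the x-axis at x ∈ {0, 1}; the y-axis gridline crossings are at y ∈ {0, 1}.
Finally, solving for integer coefficients yields p as stated.

2*x^2 - x*y - y^2 - 2*x + y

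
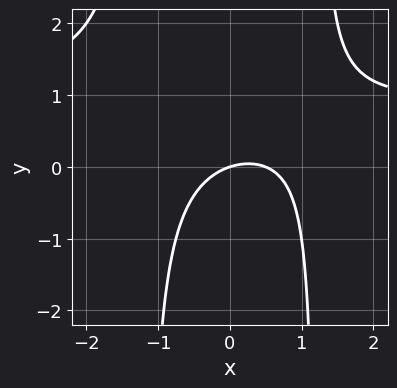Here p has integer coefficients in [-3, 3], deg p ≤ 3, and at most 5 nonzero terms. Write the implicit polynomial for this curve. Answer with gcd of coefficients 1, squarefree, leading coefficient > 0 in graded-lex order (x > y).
2*x^2*y - 2*x^2 + x - 3*y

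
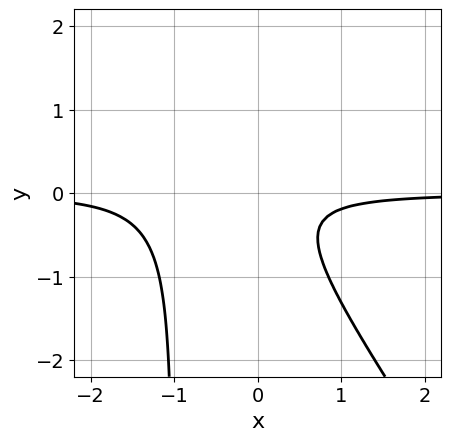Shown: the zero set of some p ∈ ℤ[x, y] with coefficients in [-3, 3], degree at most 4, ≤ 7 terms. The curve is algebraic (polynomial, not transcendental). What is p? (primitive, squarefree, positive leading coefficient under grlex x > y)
3*x^2*y + 2*x*y^2 + 3*x*y + 2*y^2 + 1

1. The degree is 3 — no degree-2 curve has this shape.
2. Reading off the gridlines: it misses every integer gridline on the y-axis; it misses every integer gridline on the x-axis.
3. Matching integer coefficients to the picture gives p.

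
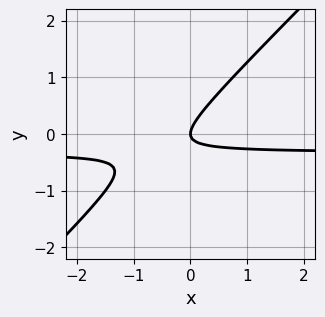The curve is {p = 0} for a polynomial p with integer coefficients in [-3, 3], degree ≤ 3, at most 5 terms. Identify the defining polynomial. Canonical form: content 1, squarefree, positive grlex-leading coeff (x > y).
3*x*y - 3*y^2 + x

First, deg p = 2. No degree-1 curve has this shape.
Next, against the integer gridlines: one y-axis crossing is at y = 0; it crosses the x-axis at the gridline x = 0.
Finally, assembling these constraints gives the stated polynomial.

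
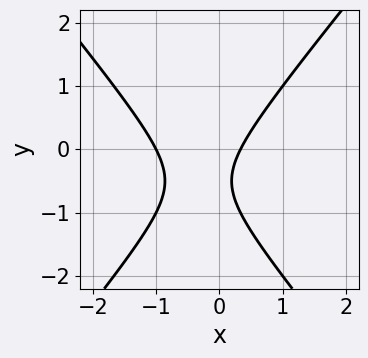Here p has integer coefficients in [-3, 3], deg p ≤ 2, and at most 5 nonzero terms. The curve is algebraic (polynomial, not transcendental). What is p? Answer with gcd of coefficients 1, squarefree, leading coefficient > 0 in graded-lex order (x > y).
3*x^2 - 2*y^2 + 2*x - 2*y - 1

(a) The degree is 2 — no degree-1 curve has this shape.
(b) Against the integer gridlines: it meets the x-axis at x = -1 (among the integer gridlines); it misses every integer gridline on the y-axis.
(c) These observations pin down the coefficients.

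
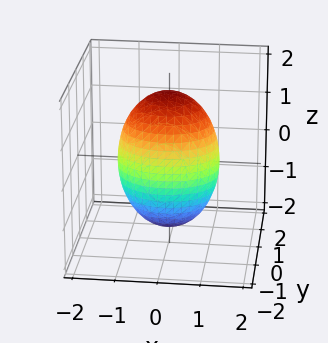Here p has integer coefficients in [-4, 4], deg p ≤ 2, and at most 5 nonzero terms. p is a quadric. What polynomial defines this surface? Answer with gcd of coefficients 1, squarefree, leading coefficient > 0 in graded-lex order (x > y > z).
(a) The degree is 2 — bounded and convex; a quadric.
(b) Symmetries: mirror symmetry x ↦ −x ⇒ only even powers of x; mirror symmetry z ↦ −z ⇒ only even powers of z; the y ↦ −y reflection is a symmetry, so y appears only in even powers.
(c) Against the integer gridlines: among the integer gridlines, it crosses the y-axis at y ∈ {-1, 1}.
(d) Matching integer coefficients to the picture gives p.

2*x^2 + 3*y^2 + z^2 - 3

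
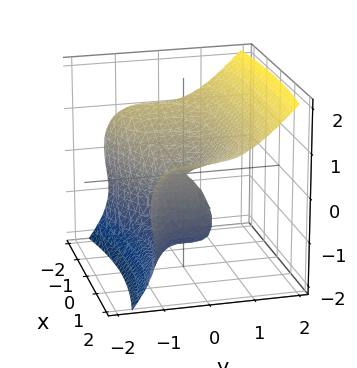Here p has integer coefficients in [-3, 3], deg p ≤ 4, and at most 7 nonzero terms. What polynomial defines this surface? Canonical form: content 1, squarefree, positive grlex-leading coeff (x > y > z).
3*y^3 - 2*z^3 + x^2 + y^2 - 3*z^2

1. deg p = 3.
2. From the axis intercepts and sections: it meets the x-axis at x = 0 (among the integer gridlines); one z-axis crossing is at z = 0.
3. These observations pin down the coefficients.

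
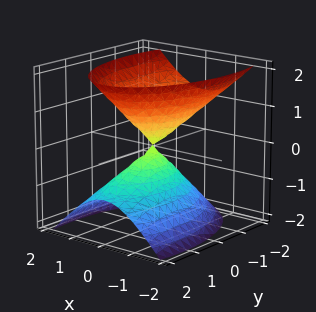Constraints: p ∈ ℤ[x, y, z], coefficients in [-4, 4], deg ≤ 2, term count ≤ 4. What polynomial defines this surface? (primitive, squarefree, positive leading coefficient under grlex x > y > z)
1. There are 2 components. Treating them together as one polynomial.
2. The degree is 2 — the shape is more complex than any degree-1 surface.
3. Against the integer gridlines: one x-axis crossing is at x = 0; one y-axis crossing is at y = 0.
4. Putting this together gives p.

3*x^2 + y^2 + y*z - 2*z^2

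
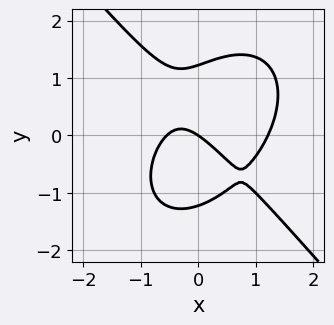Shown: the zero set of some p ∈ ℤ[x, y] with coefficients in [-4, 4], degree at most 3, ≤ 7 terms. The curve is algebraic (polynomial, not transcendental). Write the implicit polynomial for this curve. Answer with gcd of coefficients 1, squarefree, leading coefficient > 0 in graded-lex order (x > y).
3*x^3 + 2*y^3 - 2*x^2 - 2*x - 3*y

deg p = 3.
Checking where it meets the axes: one x-axis crossing is at x = 0; it crosses the y-axis at the gridline y = 0.
Fitting integer coefficients to these (and the overall shape) gives p.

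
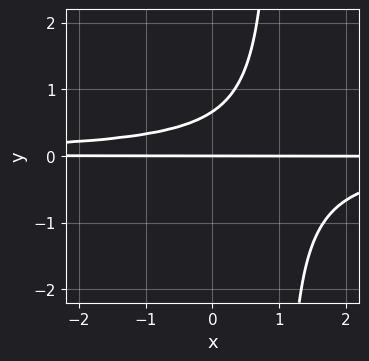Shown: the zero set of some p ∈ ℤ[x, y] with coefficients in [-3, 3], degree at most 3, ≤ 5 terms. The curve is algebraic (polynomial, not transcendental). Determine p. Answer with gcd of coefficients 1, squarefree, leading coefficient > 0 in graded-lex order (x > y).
3*x*y^2 - 3*y^2 + 2*y

1. deg p = 3. A generic line meets the curve in up to 3 points.
2. Checking where it meets the axes: it crosses the y-axis at the gridline y = 0; the visible x-axis segment lies entirely on the curve.
3. Together with the visible shape, these determine p as stated.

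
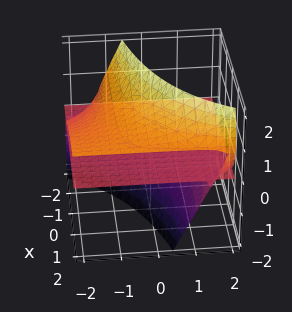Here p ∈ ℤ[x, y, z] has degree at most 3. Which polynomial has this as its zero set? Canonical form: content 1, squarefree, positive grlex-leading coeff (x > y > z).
1. deg p = 3. A generic line meets the surface in up to 3 points.
2. Against the integer gridlines: it crosses the z-axis at the gridline z = 0; the visible x-axis segment lies entirely on the surface; the visible y-axis segment lies entirely on the surface.
3. Assembling these constraints gives the stated polynomial.

x*y*z + x*z^2 - 2*y*z^2 + z^3 - 3*z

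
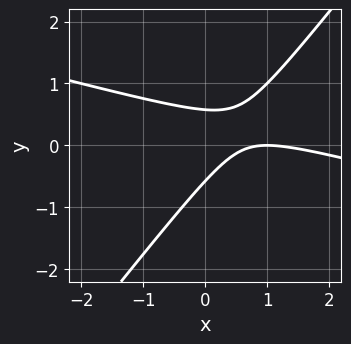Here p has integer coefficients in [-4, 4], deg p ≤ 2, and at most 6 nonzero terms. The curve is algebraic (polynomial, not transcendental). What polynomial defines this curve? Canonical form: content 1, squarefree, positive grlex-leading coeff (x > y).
x^2 + 3*x*y - 3*y^2 - 2*x + 1

(a) The degree is 2 — the shape is more complex than any degree-1 curve.
(b) Reading off the gridlines: it crosses the x-axis at the gridline x = 1.
(c) The integer polynomial consistent with all of this is the stated p.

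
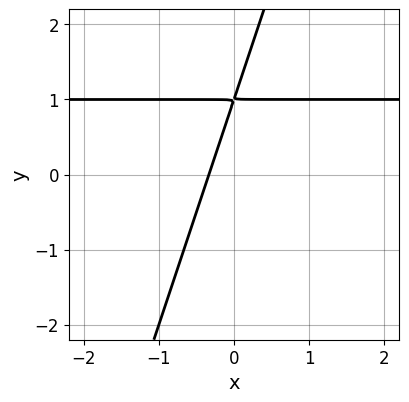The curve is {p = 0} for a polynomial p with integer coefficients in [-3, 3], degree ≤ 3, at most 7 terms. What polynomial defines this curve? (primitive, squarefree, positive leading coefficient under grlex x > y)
1. Degree: the shape is more complex than any degree-1 curve, so deg p = 2.
2. Matching integer coefficients to the picture gives p.

3*x*y - y^2 - 3*x + 2*y - 1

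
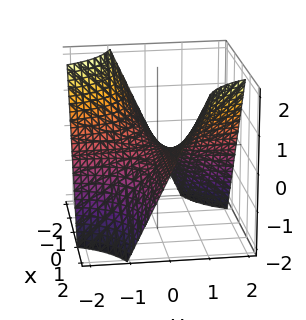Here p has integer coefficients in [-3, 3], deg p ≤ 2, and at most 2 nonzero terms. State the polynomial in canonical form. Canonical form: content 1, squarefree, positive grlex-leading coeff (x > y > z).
x*y - z

First, deg p = 2. A hyperbolic paraboloid; a quadric.
Next, from the visible intercepts: it meets the z-axis at z = 0 (among the integer gridlines); every point of the y-axis in the box is on the surface.
Finally, solving for integer coefficients yields p as stated. Check: (-2, 0, 0) on the x-axis lies on the surface, and p(-2, 0, 0) = 0. ✓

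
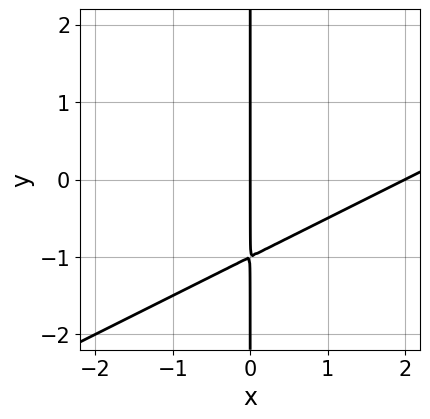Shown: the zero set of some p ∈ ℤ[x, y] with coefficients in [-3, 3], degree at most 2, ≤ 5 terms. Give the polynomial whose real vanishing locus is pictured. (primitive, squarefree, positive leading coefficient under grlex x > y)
x^2 - 2*x*y - 2*x

1. deg p = 2.
2. Observable constraints: every point of the y-axis in the box is on the curve; among the integer gridlines, it crosses the x-axis at x ∈ {0, 2}.
3. Fitting integer coefficients to these (and the overall shape) gives p.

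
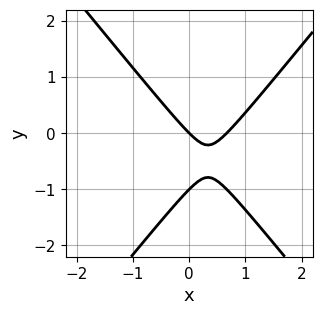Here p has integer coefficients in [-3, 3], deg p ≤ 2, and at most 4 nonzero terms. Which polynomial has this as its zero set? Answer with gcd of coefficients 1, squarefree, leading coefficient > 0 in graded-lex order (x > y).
3*x^2 - 2*y^2 - 2*x - 2*y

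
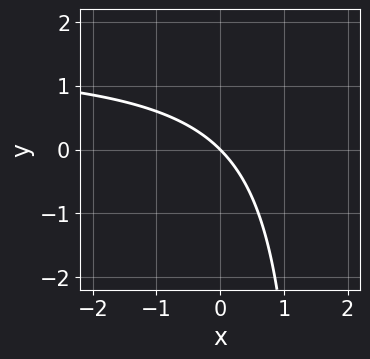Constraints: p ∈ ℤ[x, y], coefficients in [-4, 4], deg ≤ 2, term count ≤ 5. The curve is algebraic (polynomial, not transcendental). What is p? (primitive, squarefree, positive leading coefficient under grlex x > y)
2*x*y - 3*x - 3*y

(a) Degree: the shape is more complex than any degree-1 curve, so deg p = 2.
(b) Checking where it meets the axes: it meets the y-axis at y = 0 (among the integer gridlines); it crosses the x-axis at the gridline x = 0.
(c) Fitting integer coefficients to these (and the overall shape) gives p.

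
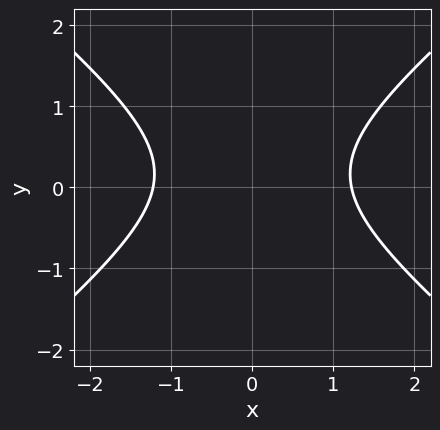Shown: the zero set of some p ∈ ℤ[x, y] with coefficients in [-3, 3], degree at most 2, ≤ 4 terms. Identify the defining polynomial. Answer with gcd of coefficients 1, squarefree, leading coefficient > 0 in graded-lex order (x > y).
(a) deg p = 2. The shape is more complex than any degree-1 curve.
(b) Symmetries: it's symmetric under x → −x, forcing even powers of x.
(c) Against the integer gridlines: the curve avoids every integer y-axis point in the box.
(d) The integer polynomial consistent with all of this is the stated p.

2*x^2 - 3*y^2 + y - 3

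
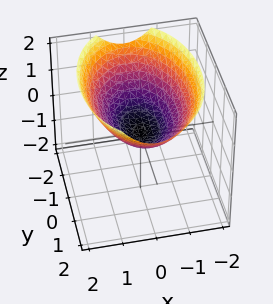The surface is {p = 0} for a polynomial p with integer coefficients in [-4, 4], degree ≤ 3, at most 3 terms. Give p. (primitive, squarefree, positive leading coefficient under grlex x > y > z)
2*x^2 + y^2 - 3*z

(a) The degree is 2 — a paraboloid; a quadric.
(b) Symmetries: mirror symmetry x ↦ −x ⇒ only even powers of x; mirror symmetry y ↦ −y ⇒ only even powers of y.
(c) From the axis intercepts and sections: it meets the y-axis at y = 0 (among the integer gridlines); it crosses the x-axis at the gridline x = 0; it meets the z-axis at z = 0 (among the integer gridlines).
(d) Fitting integer coefficients to these (and the overall shape) gives p.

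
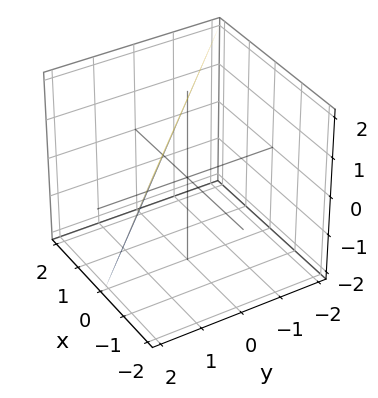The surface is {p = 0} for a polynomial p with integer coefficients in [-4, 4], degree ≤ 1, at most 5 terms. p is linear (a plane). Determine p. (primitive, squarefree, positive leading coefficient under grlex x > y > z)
2*x + 2*y + z - 2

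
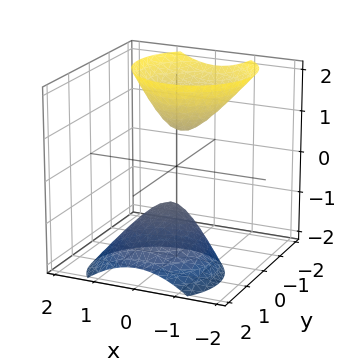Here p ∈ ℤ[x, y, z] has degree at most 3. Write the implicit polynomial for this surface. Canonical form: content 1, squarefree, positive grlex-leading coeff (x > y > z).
3*x^2 + 3*y^2 + 3*y*z - z^2 + 1

(a) There are 2 components. They look like related sheets of one shape, so recover p as a whole.
(b) deg p = 2. No degree-1 surface has this shape.
(c) Against the integer gridlines: no y-intercept at any integer in the box; the z-axis gridline crossings are at z ∈ {-1, 1}.
(d) These observations pin down the coefficients.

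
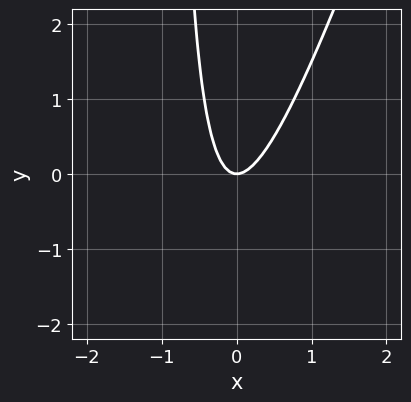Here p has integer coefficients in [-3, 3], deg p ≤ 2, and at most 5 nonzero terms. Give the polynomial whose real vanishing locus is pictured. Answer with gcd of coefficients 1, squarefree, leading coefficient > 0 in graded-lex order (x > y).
3*x^2 - x*y - y

First, deg p = 2. No degree-1 curve has this shape.
Then, against the integer gridlines: one y-axis crossing is at y = 0; it crosses the x-axis at the gridline x = 0.
Finally, matching integer coefficients to the picture gives p.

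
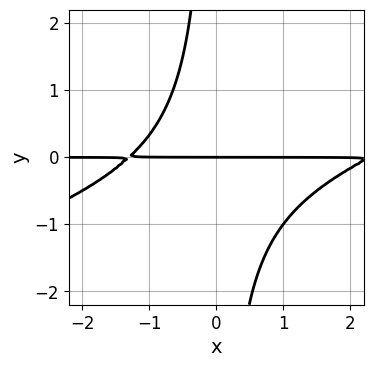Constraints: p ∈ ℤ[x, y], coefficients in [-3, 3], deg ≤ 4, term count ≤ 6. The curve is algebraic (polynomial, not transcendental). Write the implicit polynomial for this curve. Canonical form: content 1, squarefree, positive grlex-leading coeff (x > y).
1. deg p = 3. The shape is more complex than any degree-2 curve.
2. Reading off the gridlines: one y-axis crossing is at y = 0; every point of the x-axis in the box is on the curve.
3. The integer polynomial consistent with all of this is the stated p.

x^2*y - 3*x*y^2 - x*y - 3*y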